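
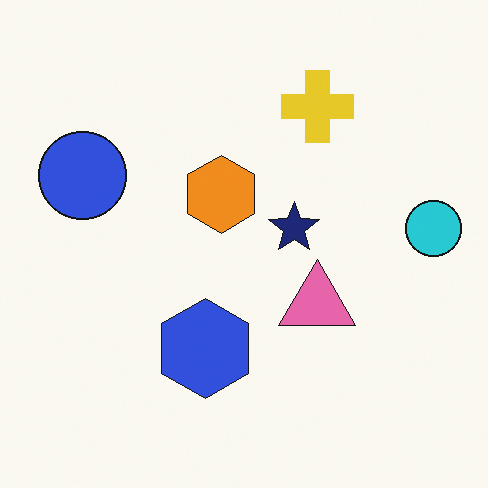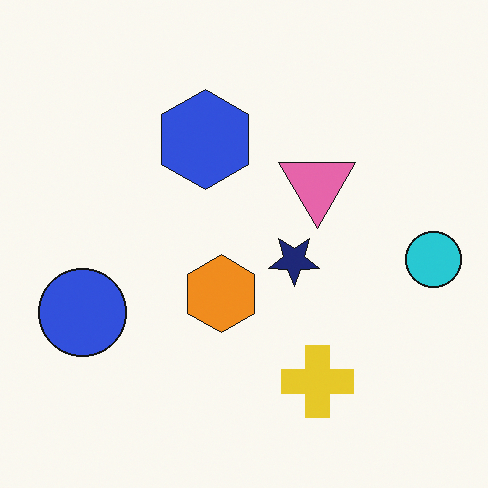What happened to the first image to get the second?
The second image is the first flipped vertically (top ↔ bottom).

The yellow cross is in the top of the first image and the bottom of the second — shapes on opposite sides of the horizontal midline have swapped in a mirror flip.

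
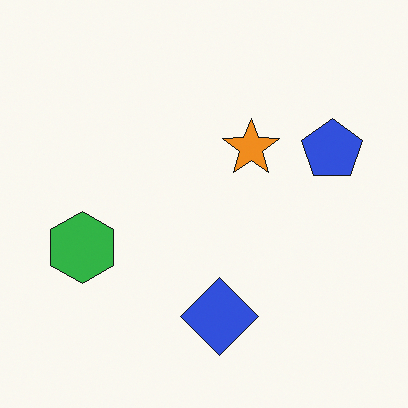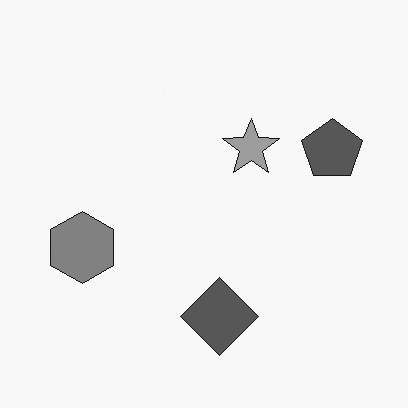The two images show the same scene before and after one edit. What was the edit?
The transformation is: converted to grayscale.

All color is removed — every shape is now a shade of grey.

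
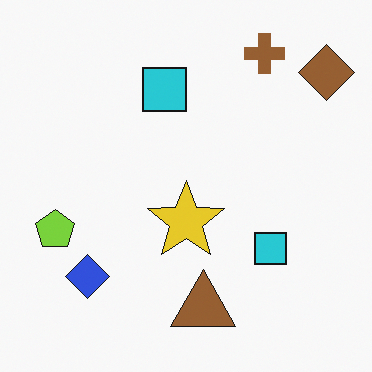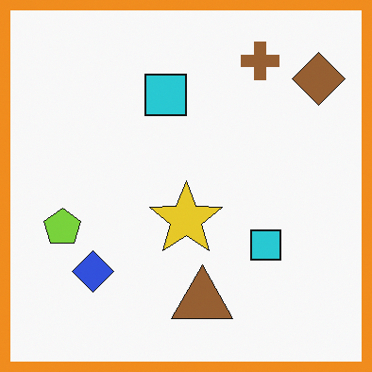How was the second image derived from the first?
The image was framed with a orange border.

A solid orange frame runs around the edge of the second image, with the content slightly shrunk inside it.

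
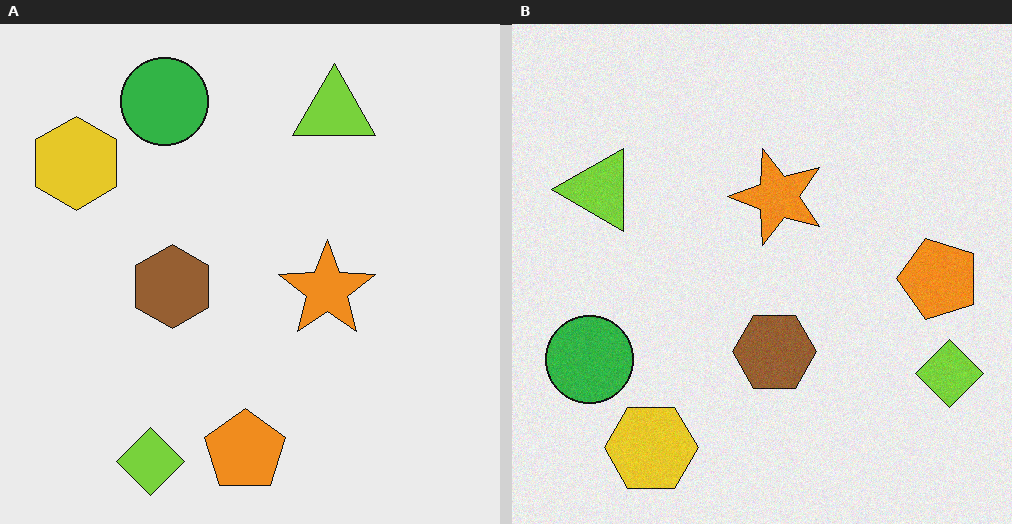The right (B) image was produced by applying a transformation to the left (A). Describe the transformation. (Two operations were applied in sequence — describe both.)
The transformation is: rotated 90° counter-clockwise, then degraded with a light layer of grain.

The lime diamond sits in the bottom-left of the left (A) image and the bottom-right of the right (B) — consistent with a whole-image 90° counter-clockwise rotation. Random speckle covers the whole image, including the flat background.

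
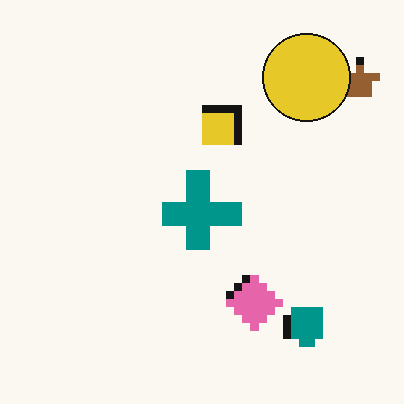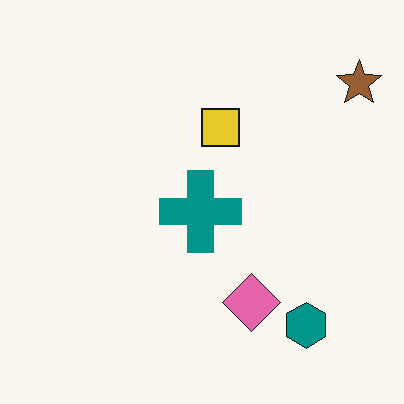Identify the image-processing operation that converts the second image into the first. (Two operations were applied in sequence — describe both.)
The transformation is: moderately pixelated, then overlaid with an additional yellow circle.

Shapes are reduced to large square blocks; fine edges and outlines are lost — a downscale-then-upscale (mosaic) effect. A yellow circle appears in the first image that is absent from the second.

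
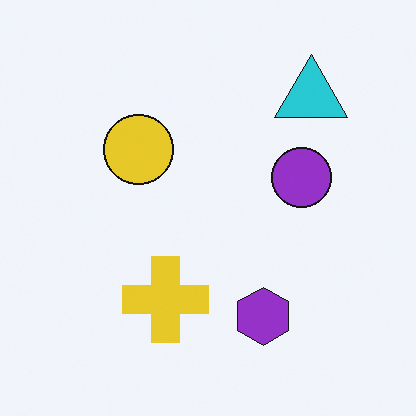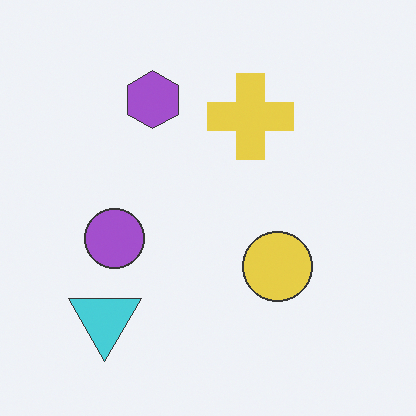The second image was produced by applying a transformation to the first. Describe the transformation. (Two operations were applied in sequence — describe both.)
The second image is the first given slightly reduced contrast, then rotated 180°.

Tones are pushed toward mid-grey across the whole image — a global contrast change. The cyan triangle sits in the top-right of the first image and the bottom-left of the second — consistent with a whole-image 180° rotation.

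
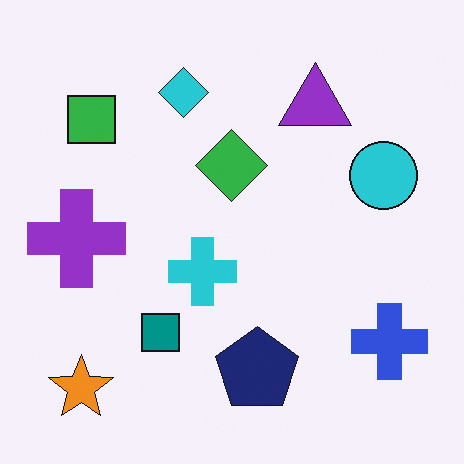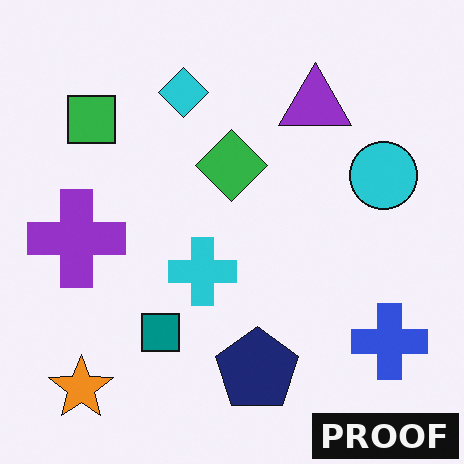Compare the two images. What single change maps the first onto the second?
The transformation is: watermarked with the text "PROOF" in the lower-right corner.

A dark label reading "PROOF" appears in the lower-right corner.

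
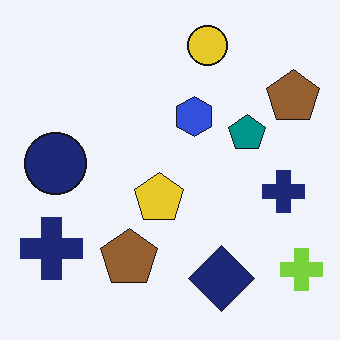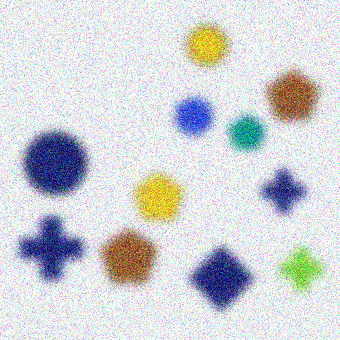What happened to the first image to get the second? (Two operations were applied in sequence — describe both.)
The image was noticeably gaussian-blurred, then degraded with strong gaussian noise.

Shape edges and outlines are uniformly softened across the whole image. Random speckle covers the whole image, including the flat background.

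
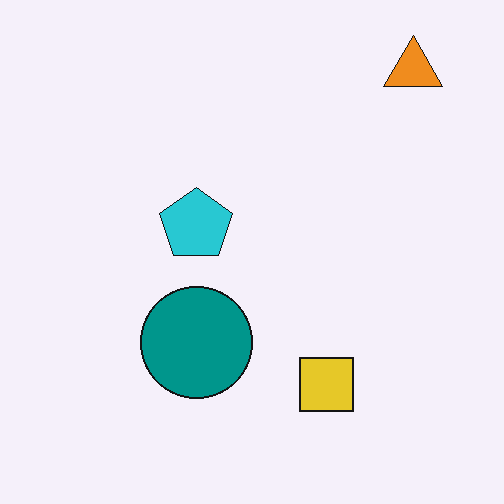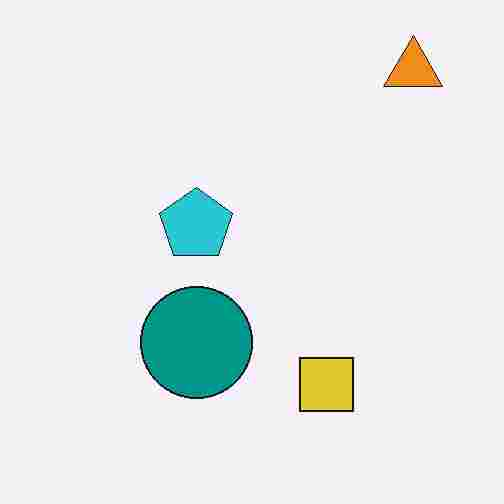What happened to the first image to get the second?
This is the original image heavily JPEG-compressed with obvious blocking artifacts.

Blocky 8×8 compression artifacts appear around shape edges and the flat background shows ringing — characteristic JPEG degradation.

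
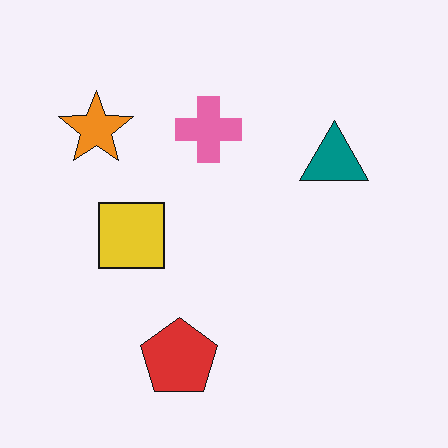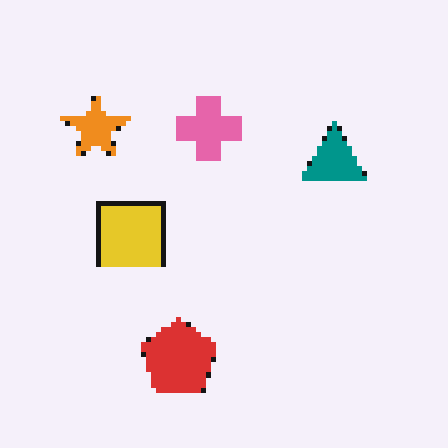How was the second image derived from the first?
The second image is the first lightly pixelated (a mild mosaic effect).

Shapes are reduced to large square blocks; fine edges and outlines are lost — a downscale-then-upscale (mosaic) effect.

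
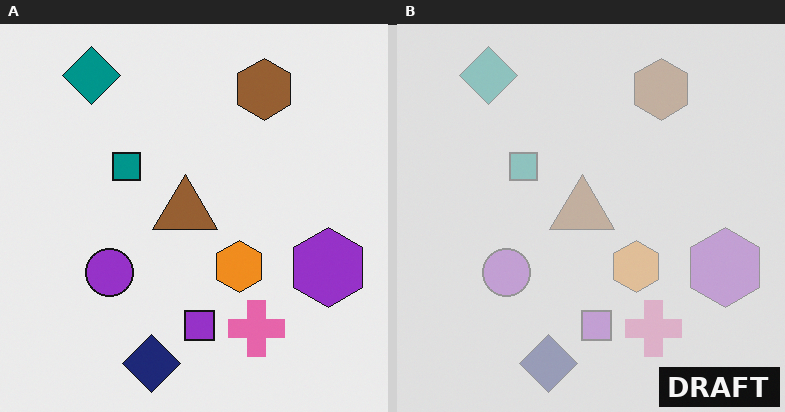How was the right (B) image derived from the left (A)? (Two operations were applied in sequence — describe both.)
The image was washed out (contrast reduced), then watermarked with the text "DRAFT" in the lower-right corner.

Tones are pushed toward mid-grey across the whole image — a global contrast change. A dark label reading "DRAFT" appears in the lower-right corner.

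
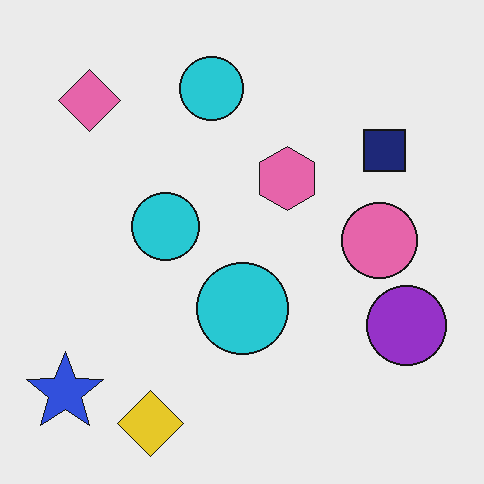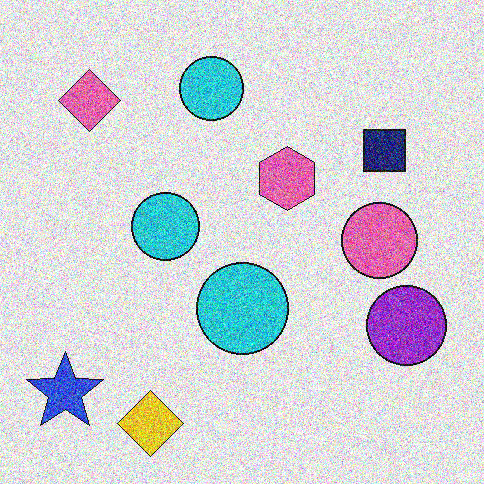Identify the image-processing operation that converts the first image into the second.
The second image is the first degraded with a thick layer of grain.

Random speckle covers the whole image, including the flat background.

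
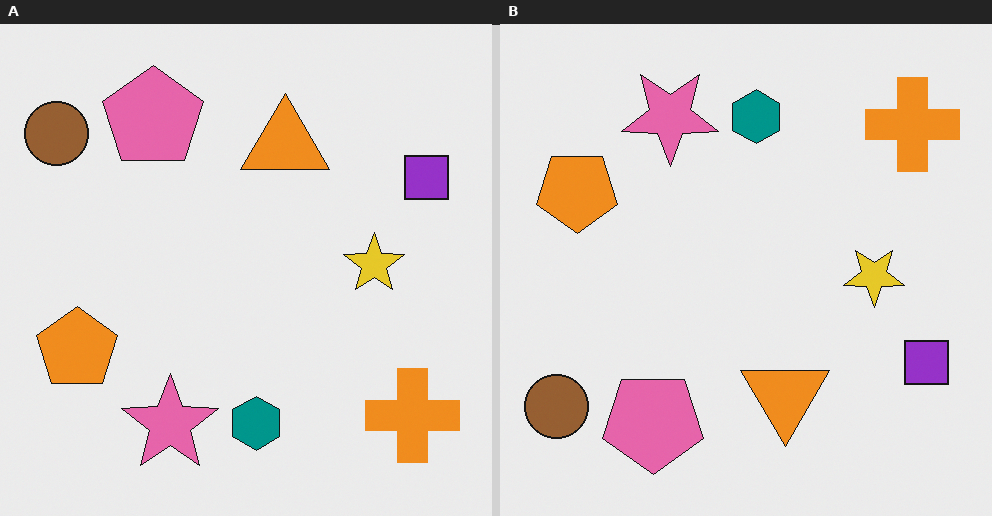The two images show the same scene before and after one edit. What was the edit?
Flipped vertically (top ↔ bottom).

The pink star is in the bottom of the left (A) image and the top of the right (B) — shapes on opposite sides of the horizontal midline have swapped in a mirror flip.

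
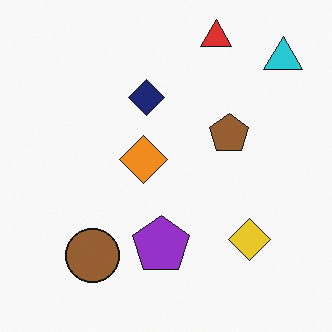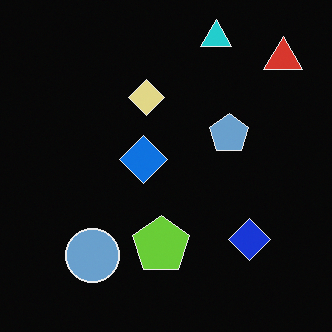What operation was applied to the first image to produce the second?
The image was color-inverted (negative).

The light background has become dark and every shape's color is its complement — a photographic negative.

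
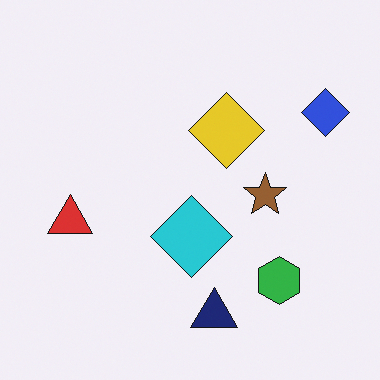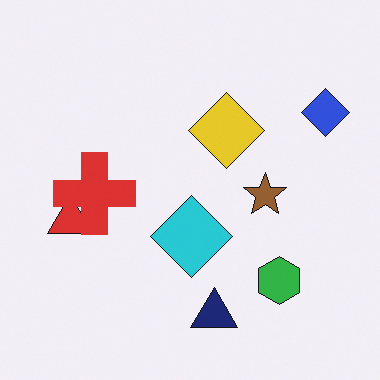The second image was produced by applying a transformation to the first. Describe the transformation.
This is the original image overlaid with an additional red cross.

A red cross appears in the second image that is absent from the first.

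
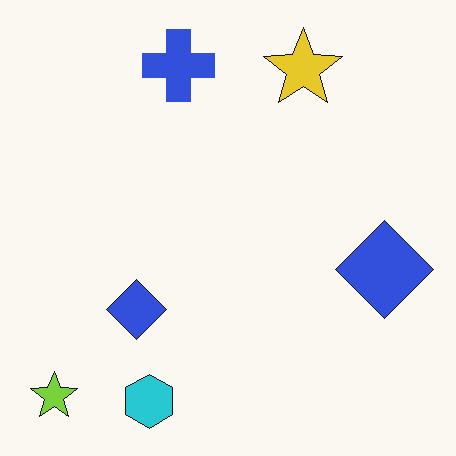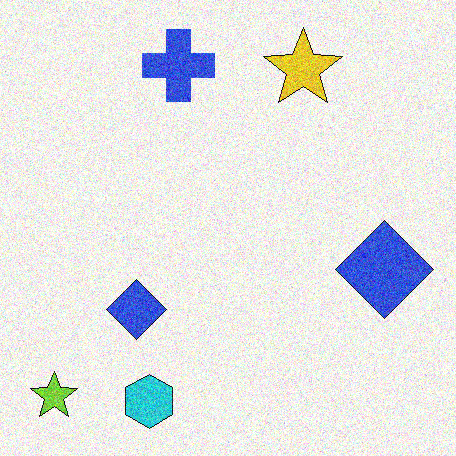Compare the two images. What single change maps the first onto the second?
The second image is the first degraded with strong gaussian noise.

Random speckle covers the whole image, including the flat background.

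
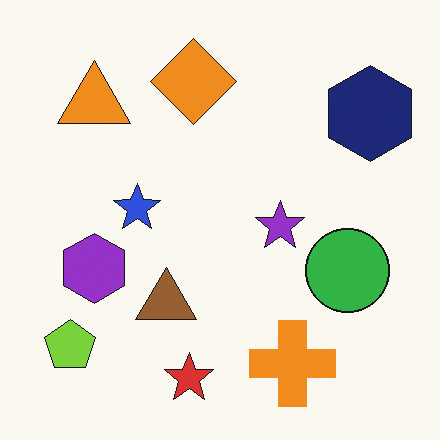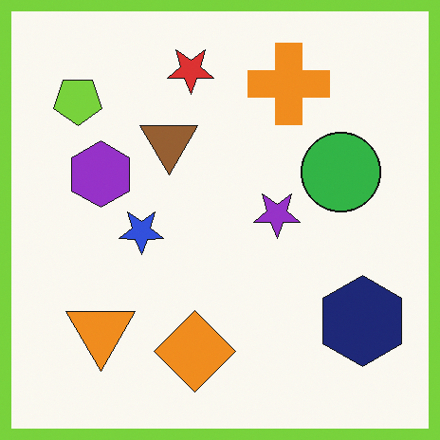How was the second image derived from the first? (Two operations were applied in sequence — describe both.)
The image was flipped vertically (top ↔ bottom), then framed with a lime border.

The red star is in the bottom of the first image and the top of the second — shapes on opposite sides of the horizontal midline have swapped in a mirror flip. A solid lime frame runs around the edge of the second image, with the content slightly shrunk inside it.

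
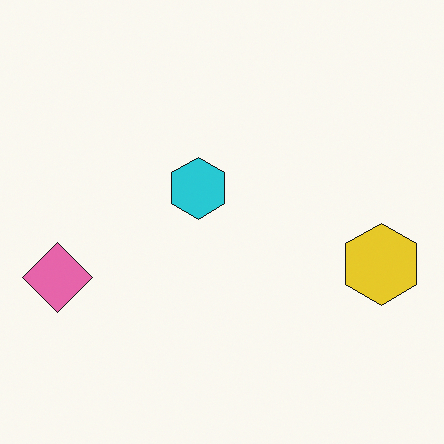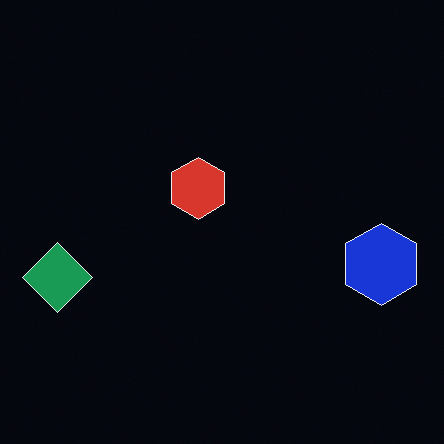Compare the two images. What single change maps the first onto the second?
The second image is the first color-inverted (negative).

The light background has become dark and every shape's color is its complement — a photographic negative.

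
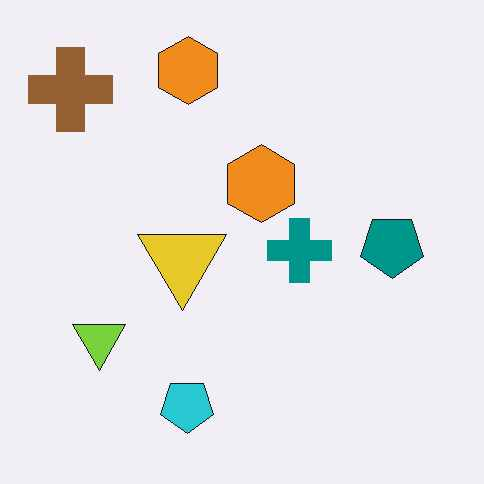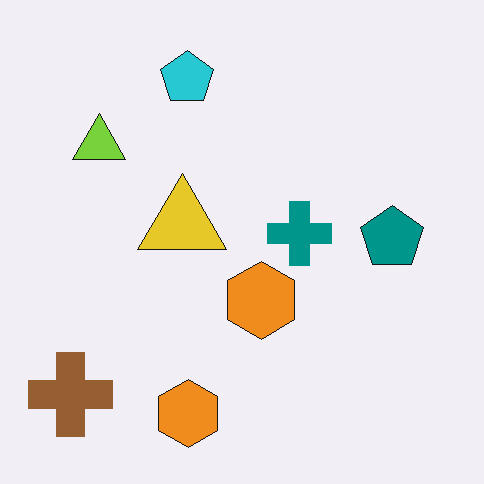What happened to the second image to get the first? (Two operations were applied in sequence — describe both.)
It was flipped vertically (top ↔ bottom), then JPEG-compressed with visible artifacts.

The cyan pentagon is in the top of the second image and the bottom of the first — shapes on opposite sides of the horizontal midline have swapped in a mirror flip. Blocky 8×8 compression artifacts appear around shape edges and the flat background shows ringing — characteristic JPEG degradation.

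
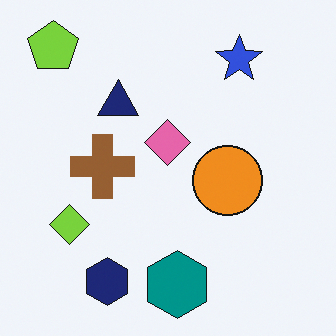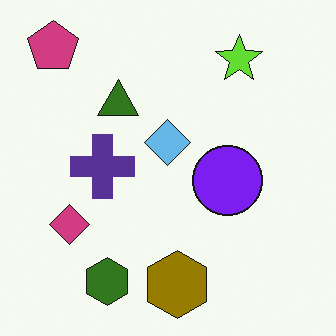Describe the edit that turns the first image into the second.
Hue-shifted by a large amount.

Every shape's color has rotated by the same amount around the hue wheel — a uniform hue shift.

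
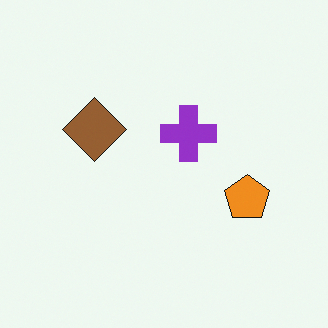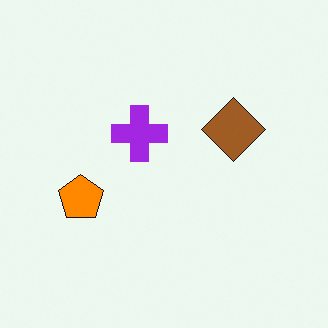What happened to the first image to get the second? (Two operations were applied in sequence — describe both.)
This is the original image flipped horizontally (left ↔ right), then slightly oversaturated.

The orange pentagon is in the right of the first image and the left of the second — shapes on opposite sides of the vertical midline have swapped in a mirror flip. All colors are more vivid — a global saturation change.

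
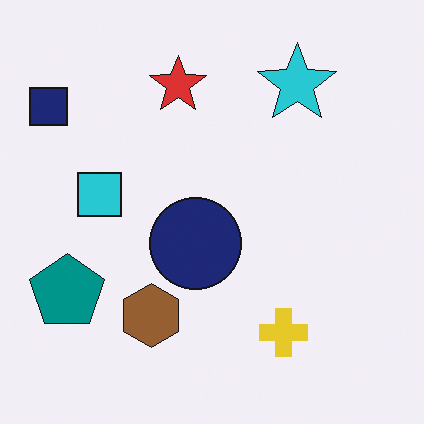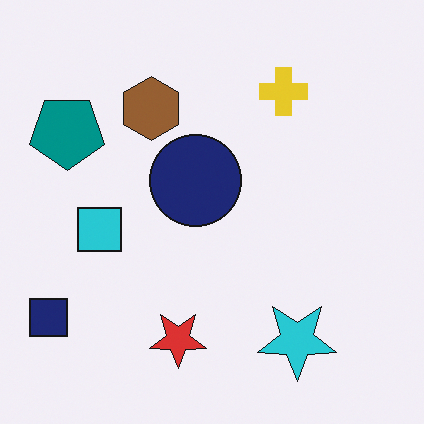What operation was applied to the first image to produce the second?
The image was flipped vertically (top ↔ bottom).

The cyan star is in the top-right of the first image and the bottom-right of the second — shapes on opposite sides of the horizontal midline have swapped in a mirror flip.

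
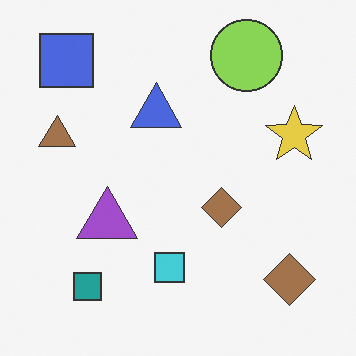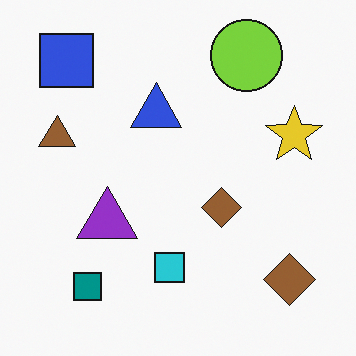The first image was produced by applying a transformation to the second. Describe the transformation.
This is the original image given slightly reduced contrast.

Tones are pushed toward mid-grey across the whole image — a global contrast change.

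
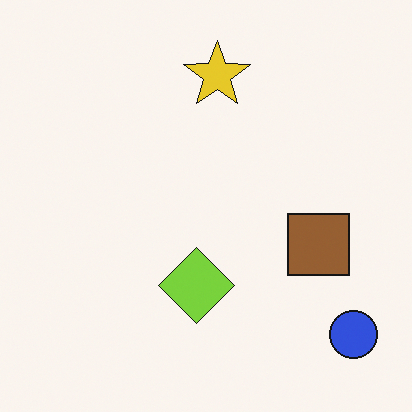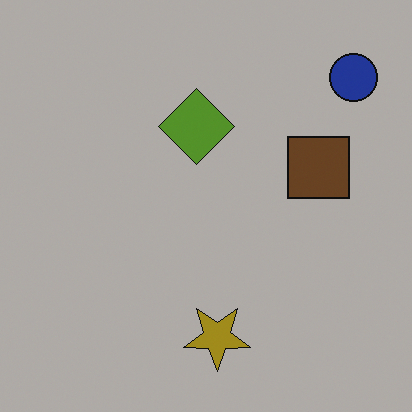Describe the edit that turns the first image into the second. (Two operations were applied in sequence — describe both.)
The second image is the first darkened a lot, then flipped vertically (top ↔ bottom).

Every pixel — background and shapes alike — is uniformly darkened. The yellow star is in the top of the first image and the bottom of the second — shapes on opposite sides of the horizontal midline have swapped in a mirror flip.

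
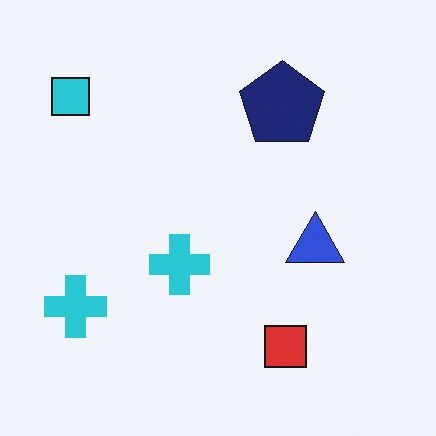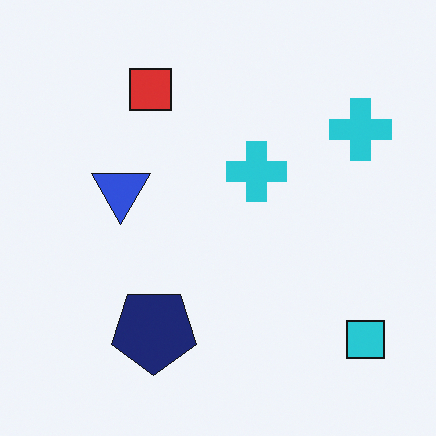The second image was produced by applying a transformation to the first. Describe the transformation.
It was rotated 180°.

The cyan square sits in the top-left of the first image and the bottom-right of the second — consistent with a whole-image 180° rotation.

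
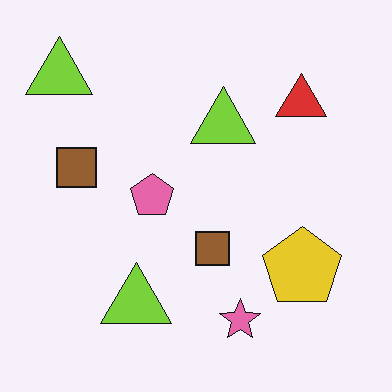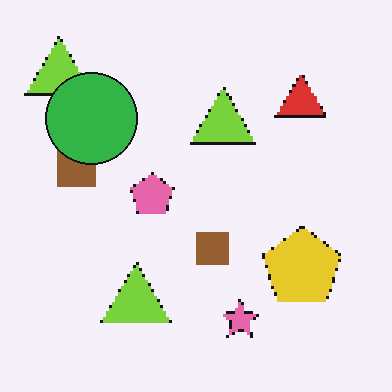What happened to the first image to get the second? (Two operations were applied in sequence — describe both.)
The image was mildly pixelated, then overlaid with an additional green circle.

Shapes are reduced to large square blocks; fine edges and outlines are lost — a downscale-then-upscale (mosaic) effect. A green circle appears in the second image that is absent from the first.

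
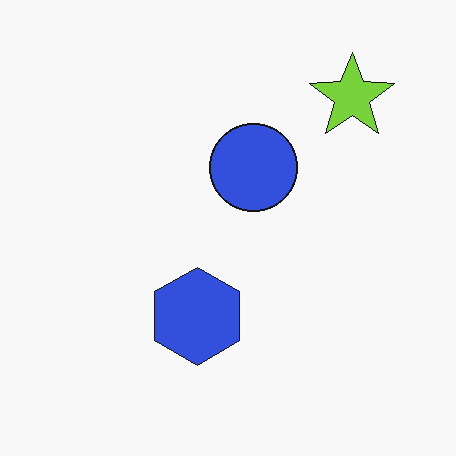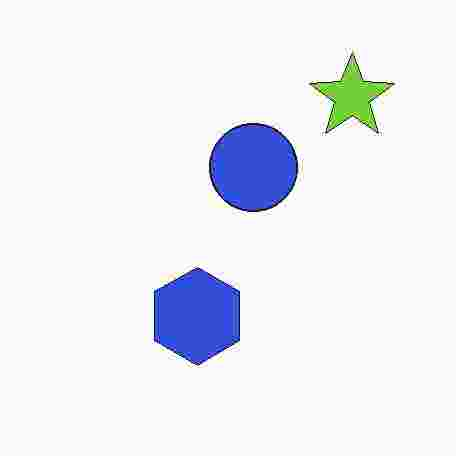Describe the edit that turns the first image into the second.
It was degraded with heavy JPEG compression.

Blocky 8×8 compression artifacts appear around shape edges and the flat background shows ringing — characteristic JPEG degradation.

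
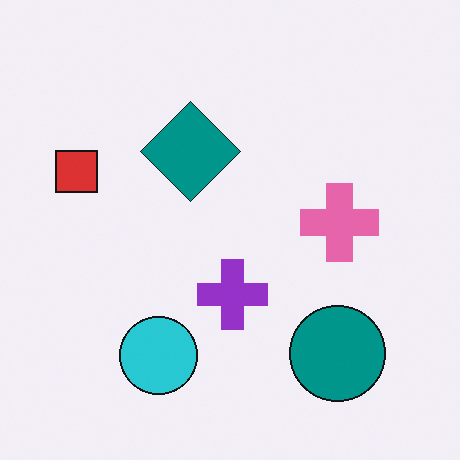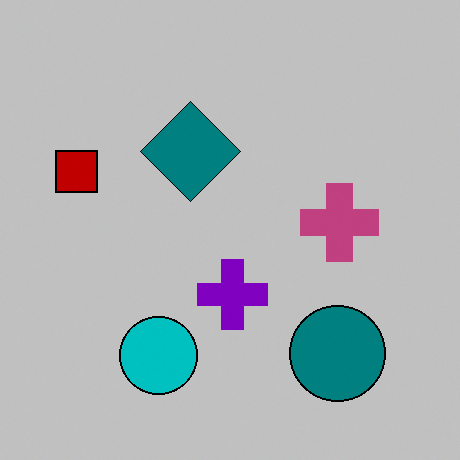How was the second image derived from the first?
It was heavily posterized to just a handful of flat colors.

Each flat color has snapped to a coarser quantized level — most visibly, the near-white background has dropped to a flat grey.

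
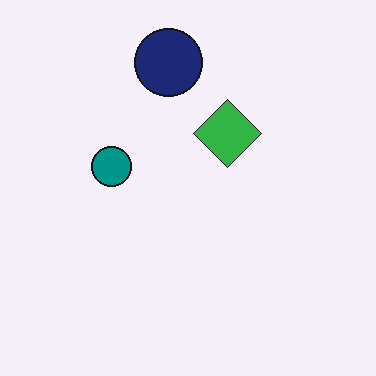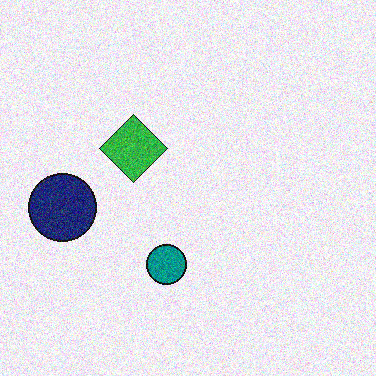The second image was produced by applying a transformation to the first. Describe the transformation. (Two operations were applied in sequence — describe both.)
Rotated 90° counter-clockwise, then degraded with visible gaussian noise.

The navy circle sits in the top of the first image and the left of the second — consistent with a whole-image 90° counter-clockwise rotation. Random speckle covers the whole image, including the flat background.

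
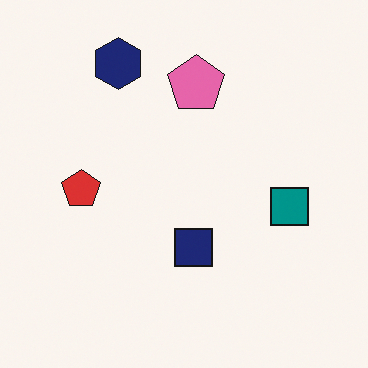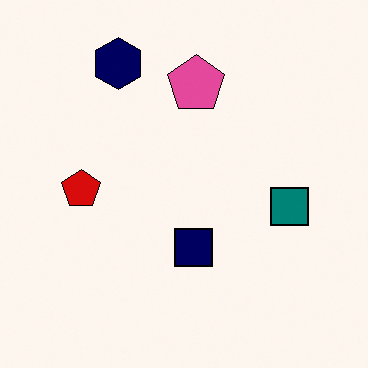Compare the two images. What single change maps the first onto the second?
This is the original image given slightly increased contrast.

Tones are pushed away from mid-grey across the whole image — a global contrast change.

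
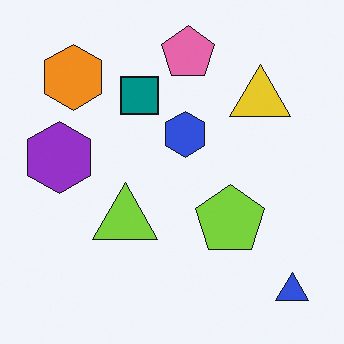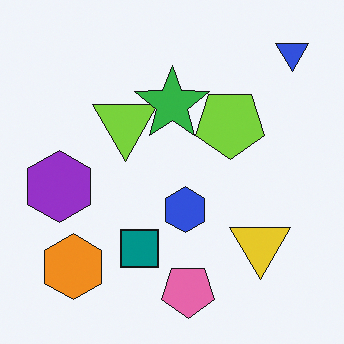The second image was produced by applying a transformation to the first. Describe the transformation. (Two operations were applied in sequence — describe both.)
This is the original image flipped vertically (top ↔ bottom), then overlaid with an additional green star.

The blue triangle is in the bottom-right of the first image and the top-right of the second — shapes on opposite sides of the horizontal midline have swapped in a mirror flip. A green star appears in the second image that is absent from the first.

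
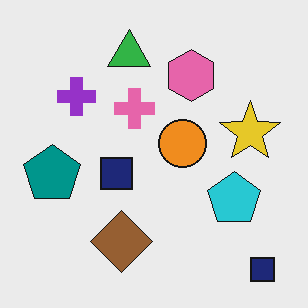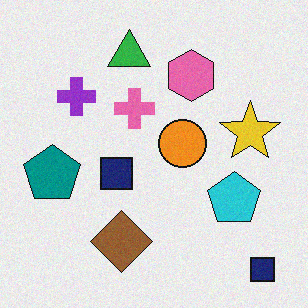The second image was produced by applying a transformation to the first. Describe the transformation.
This is the original image degraded with a light layer of grain.

Random speckle covers the whole image, including the flat background.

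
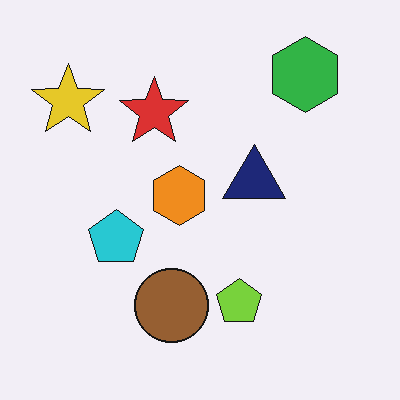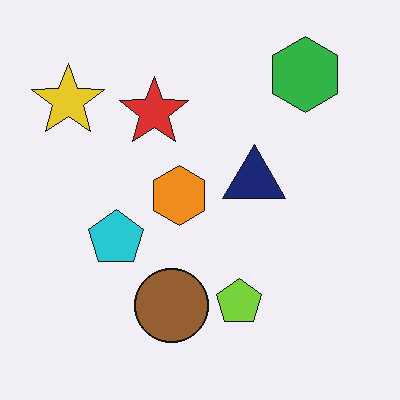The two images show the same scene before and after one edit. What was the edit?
It was given moderate JPEG compression.

Blocky 8×8 compression artifacts appear around shape edges and the flat background shows ringing — characteristic JPEG degradation.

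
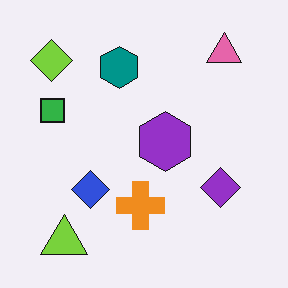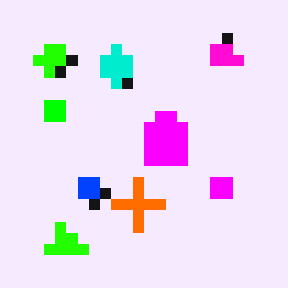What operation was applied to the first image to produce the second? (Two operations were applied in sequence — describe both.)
This is the original image made much more vivid (saturation change), then coarsely pixelated.

All colors are more vivid — a global saturation change. Shapes are reduced to large square blocks; fine edges and outlines are lost — a downscale-then-upscale (mosaic) effect.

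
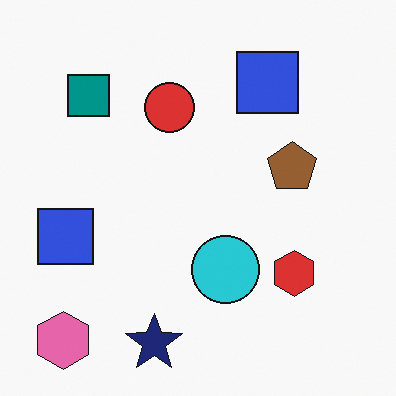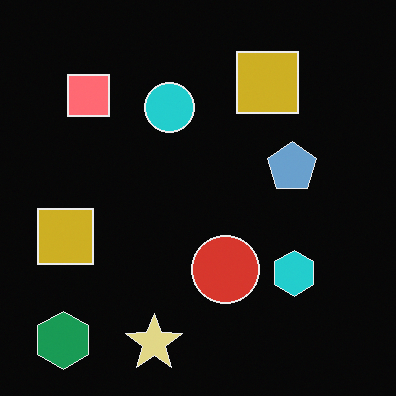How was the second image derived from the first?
Color-inverted (negative).

The light background has become dark and every shape's color is its complement — a photographic negative.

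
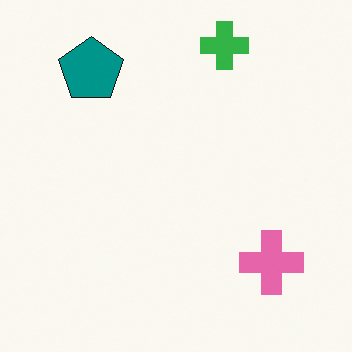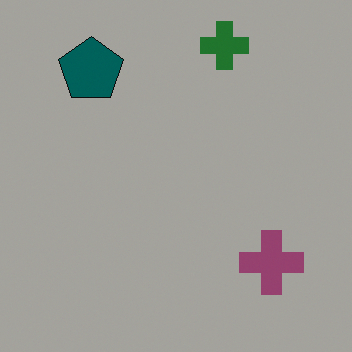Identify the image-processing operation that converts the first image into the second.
The second image is the first substantially darkened.

Every pixel — background and shapes alike — is uniformly darkened.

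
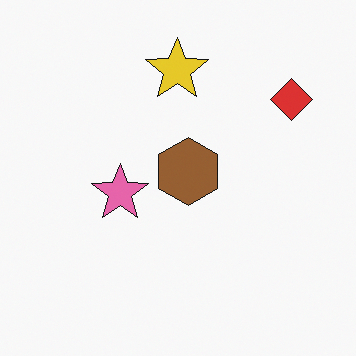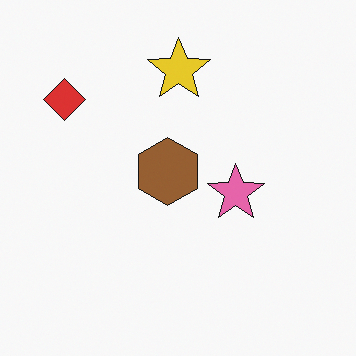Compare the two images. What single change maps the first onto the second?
The second image is the first flipped horizontally (left ↔ right).

The red diamond is in the top-right of the first image and the top-left of the second — shapes on opposite sides of the vertical midline have swapped in a mirror flip.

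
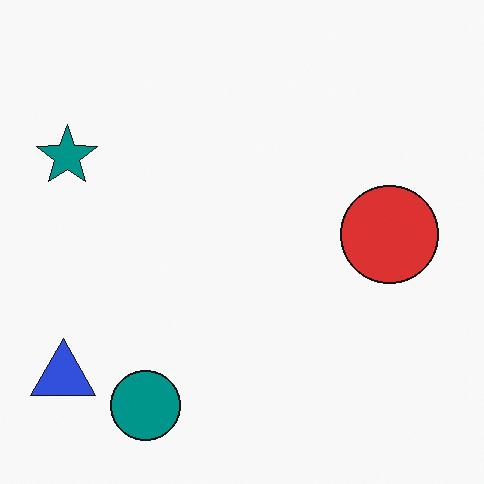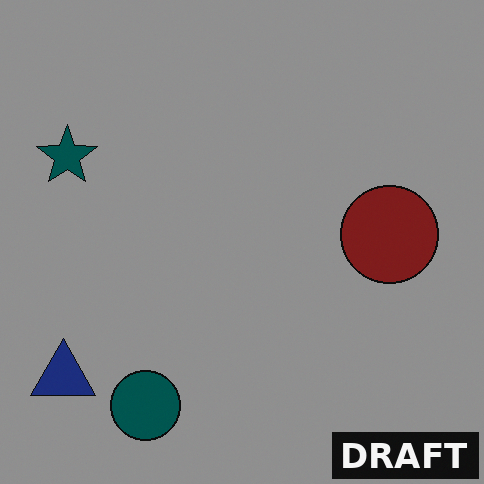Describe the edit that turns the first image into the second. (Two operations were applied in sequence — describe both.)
The image was darkened a lot, then watermarked with the text "DRAFT" in the lower-right corner.

Every pixel — background and shapes alike — is uniformly darkened. A dark label reading "DRAFT" appears in the lower-right corner.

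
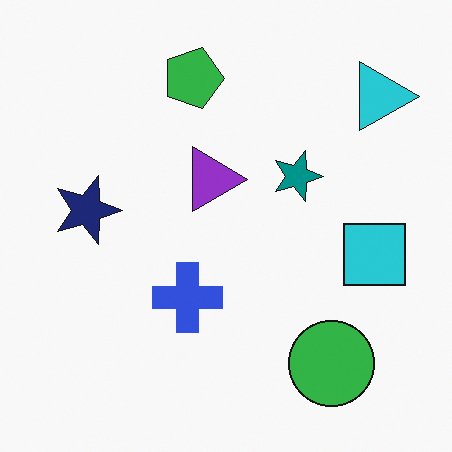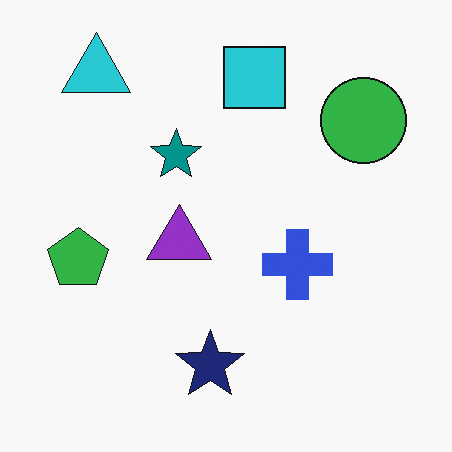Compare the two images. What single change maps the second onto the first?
The first image is the second rotated 90° clockwise.

The cyan triangle sits in the top-left of the second image and the top-right of the first — consistent with a whole-image 90° clockwise rotation.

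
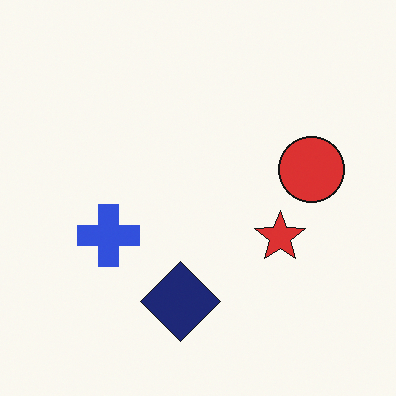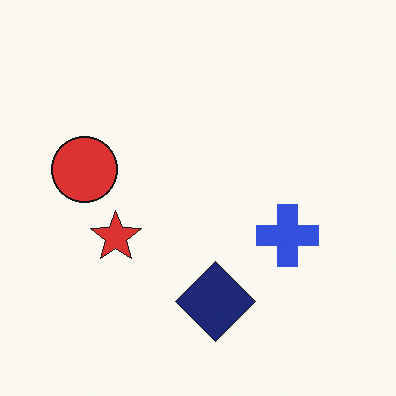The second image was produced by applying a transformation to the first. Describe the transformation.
The image was flipped horizontally (left ↔ right).

The red circle is in the right of the first image and the left of the second — shapes on opposite sides of the vertical midline have swapped in a mirror flip.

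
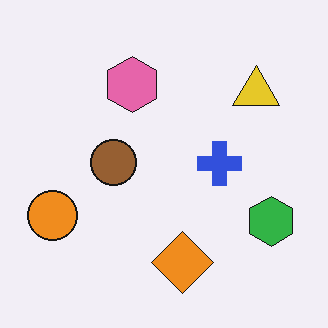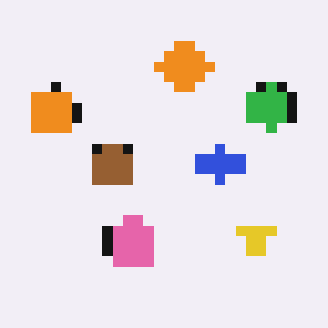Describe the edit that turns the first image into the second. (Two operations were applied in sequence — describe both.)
Coarsely pixelated, then flipped vertically (top ↔ bottom).

Shapes are reduced to large square blocks; fine edges and outlines are lost — a downscale-then-upscale (mosaic) effect. The orange diamond is in the bottom of the first image and the top of the second — shapes on opposite sides of the horizontal midline have swapped in a mirror flip.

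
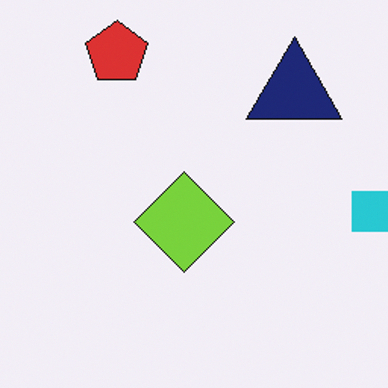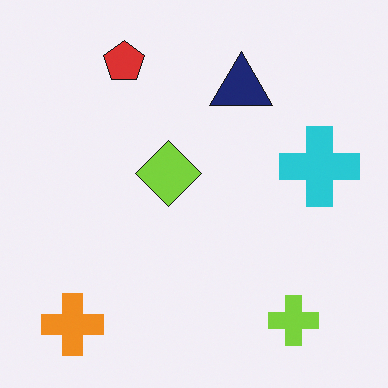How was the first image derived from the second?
It was cropped to a modestly smaller region and rescaled.

The visible shapes are larger and the field of view is narrower; shapes near the original edges may be partly or wholly outside the frame — a crop-and-rescale.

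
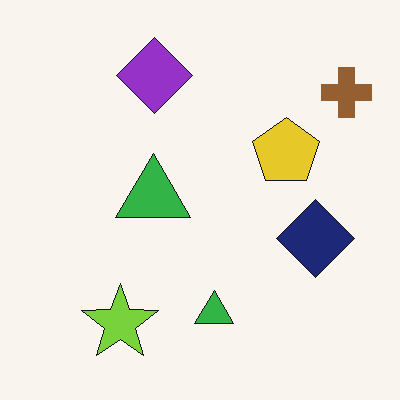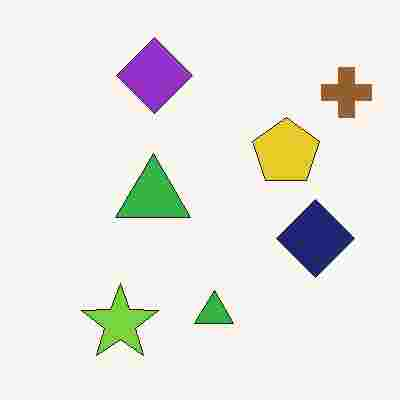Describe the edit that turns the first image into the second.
Degraded with heavy JPEG compression.

Blocky 8×8 compression artifacts appear around shape edges and the flat background shows ringing — characteristic JPEG degradation.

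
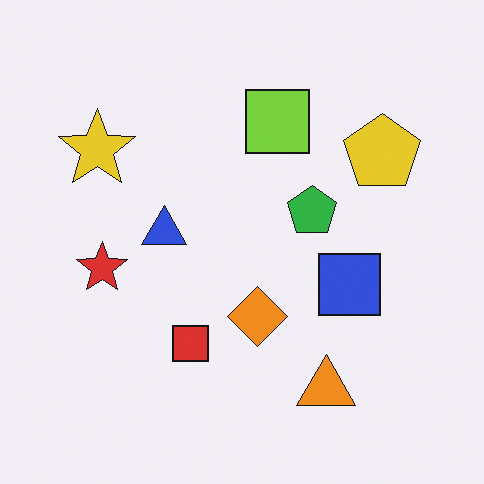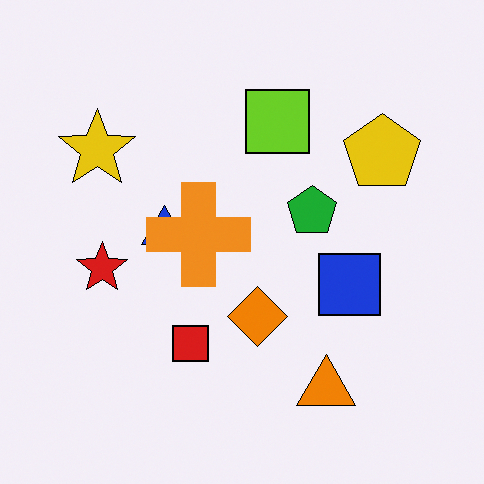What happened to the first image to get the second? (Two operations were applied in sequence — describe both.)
The second image is the first given slightly increased contrast, then overlaid with an additional orange cross.

Tones are pushed away from mid-grey across the whole image — a global contrast change. An orange cross appears in the second image that is absent from the first.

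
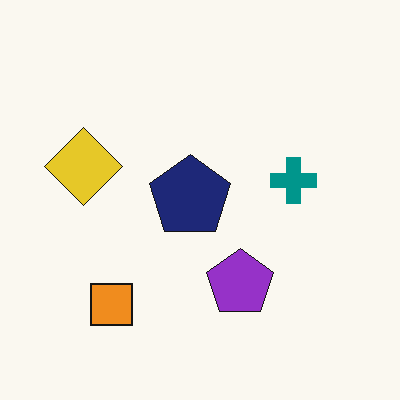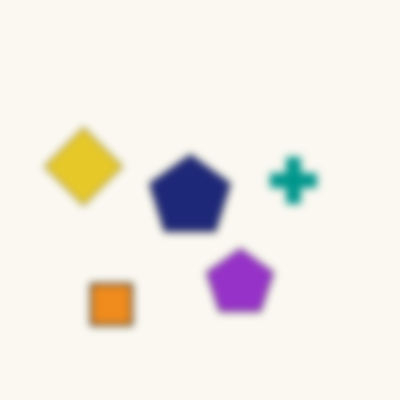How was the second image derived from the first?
The image was moderately blurred.

Shape edges and outlines are uniformly softened across the whole image.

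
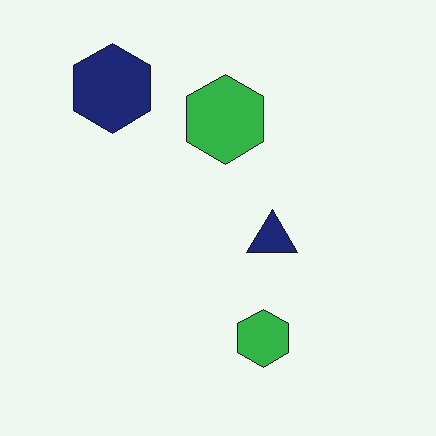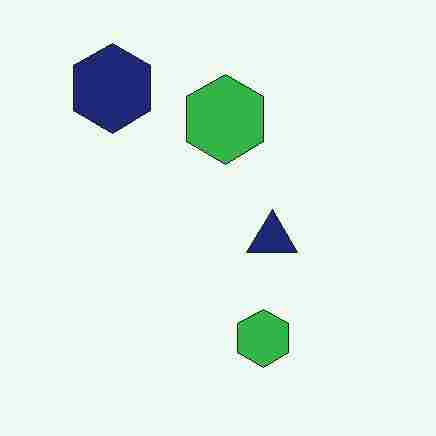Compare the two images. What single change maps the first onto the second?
This is the original image degraded with heavy JPEG compression.

Blocky 8×8 compression artifacts appear around shape edges and the flat background shows ringing — characteristic JPEG degradation.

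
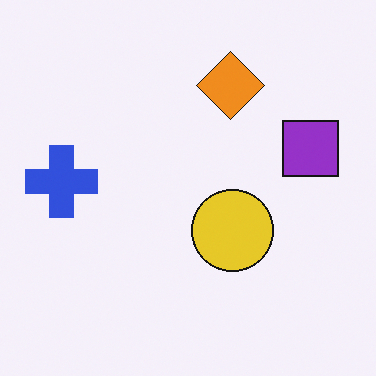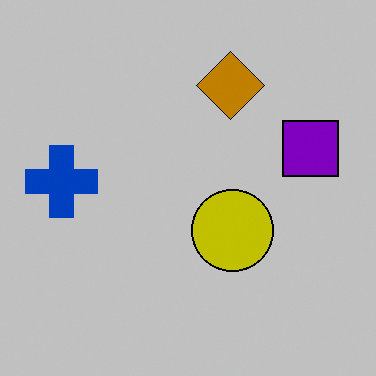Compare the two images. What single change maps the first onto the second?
The image was heavily posterized to just a handful of flat colors.

Each flat color has snapped to a coarser quantized level — most visibly, the near-white background has dropped to a flat grey.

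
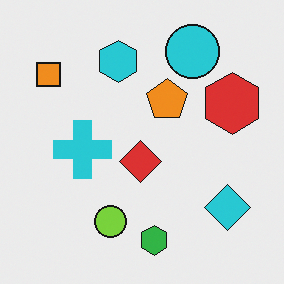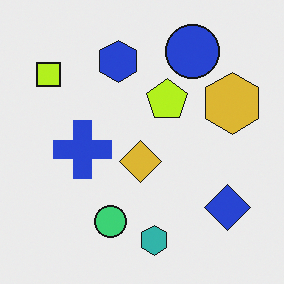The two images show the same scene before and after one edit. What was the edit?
The transformation is: hue-shifted slightly.

Every shape's color has rotated by the same amount around the hue wheel — a uniform hue shift.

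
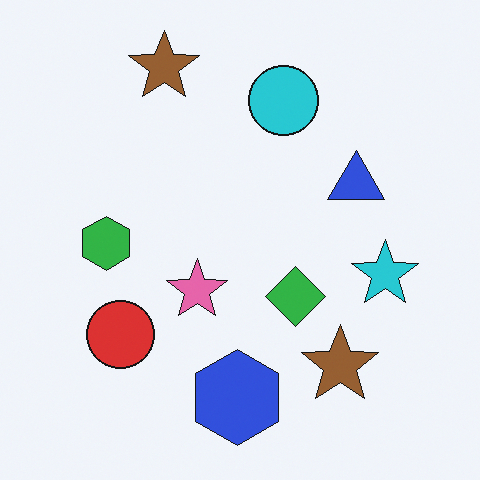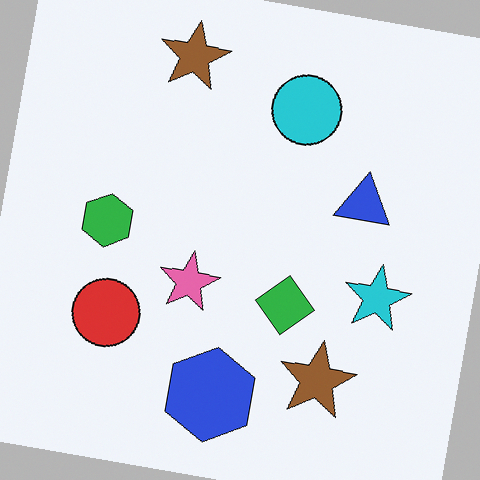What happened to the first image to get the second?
The transformation is: rotated clockwise by a small amount.

Every shape is tilted by the same angle and the image corners show triangular fill wedges — a whole-image rotation by a non-right angle.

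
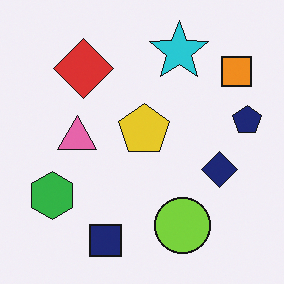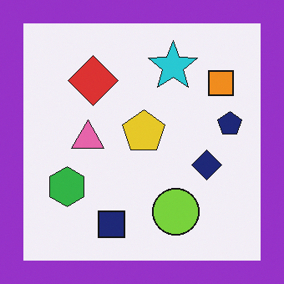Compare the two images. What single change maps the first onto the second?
Framed with a purple border.

A solid purple frame runs around the edge of the second image, with the content slightly shrunk inside it.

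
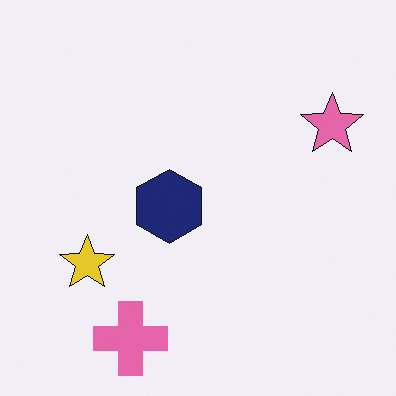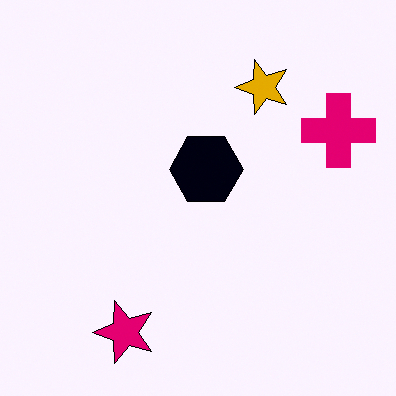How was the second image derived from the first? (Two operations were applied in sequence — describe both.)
The image was given much higher contrast, then transposed (reflected across the top-left ↔ bottom-right diagonal).

Tones are pushed away from mid-grey across the whole image — a global contrast change. Shapes have swapped their row and column positions — what was in the top-right is now in the bottom-left — a diagonal reflection.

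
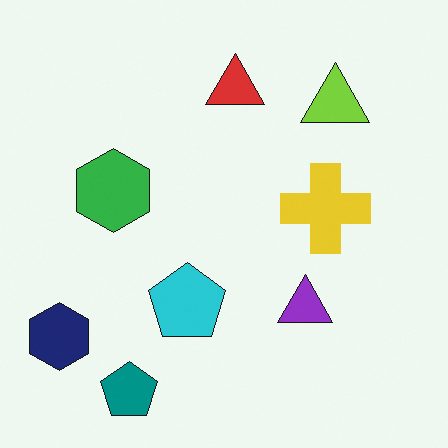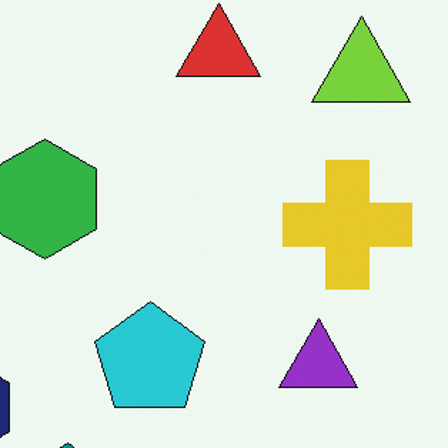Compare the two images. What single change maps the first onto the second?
The image was cropped to a modestly smaller region and rescaled.

The visible shapes are larger and the field of view is narrower; shapes near the original edges may be partly or wholly outside the frame — a crop-and-rescale.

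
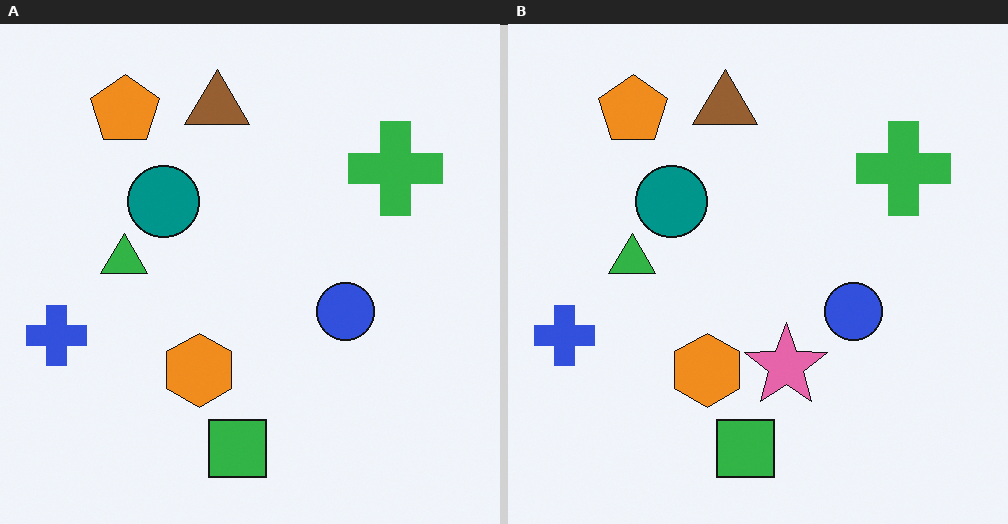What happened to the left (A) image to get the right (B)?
Overlaid with an additional pink star.

A pink star appears in the right (B) image that is absent from the left (A).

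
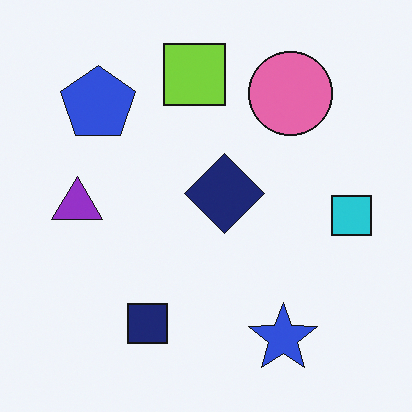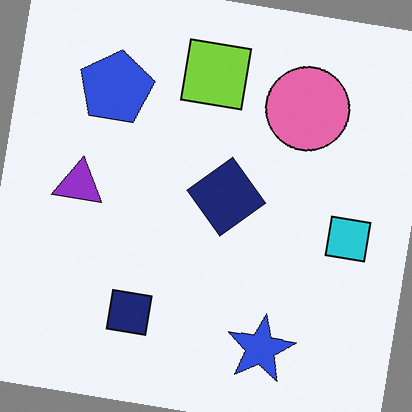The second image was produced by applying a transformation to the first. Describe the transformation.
Rotated clockwise by a few degrees.

Every shape is tilted by the same angle and the image corners show triangular fill wedges — a whole-image rotation by a non-right angle.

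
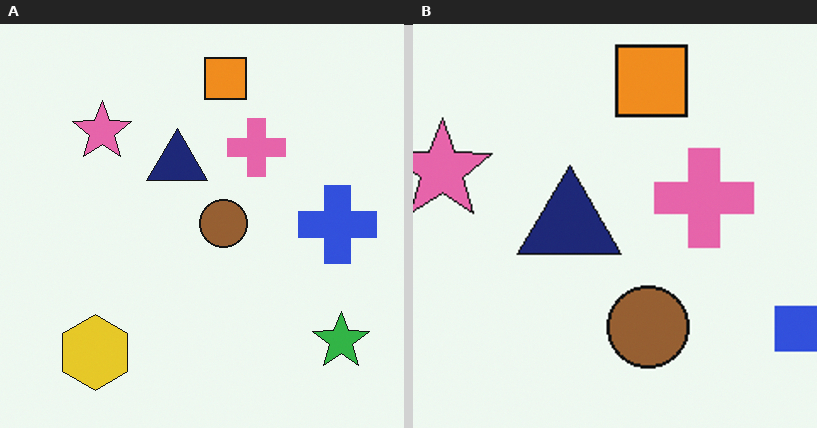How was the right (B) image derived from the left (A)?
This is the original image cropped tightly and scaled back up.

The visible shapes are larger and the field of view is narrower; shapes near the original edges may be partly or wholly outside the frame — a crop-and-rescale.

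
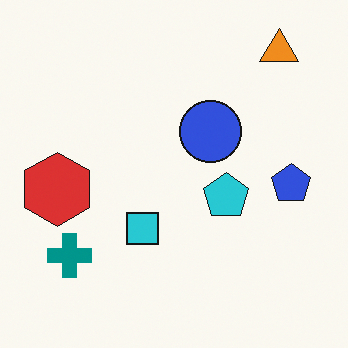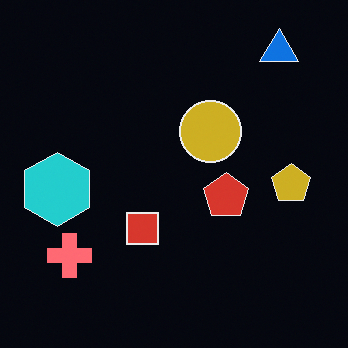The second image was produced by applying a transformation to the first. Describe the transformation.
This is the original image color-inverted (negative).

The light background has become dark and every shape's color is its complement — a photographic negative.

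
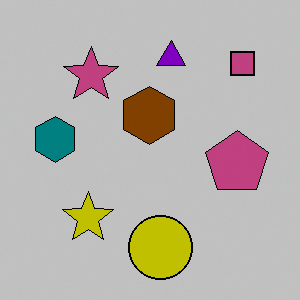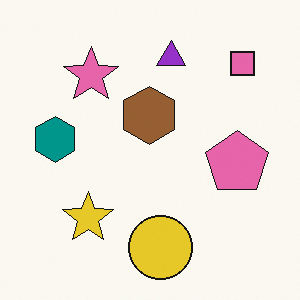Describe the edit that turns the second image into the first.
It was heavily posterized to just a handful of flat colors.

Each flat color has snapped to a coarser quantized level — most visibly, the near-white background has dropped to a flat grey.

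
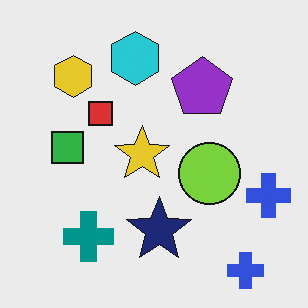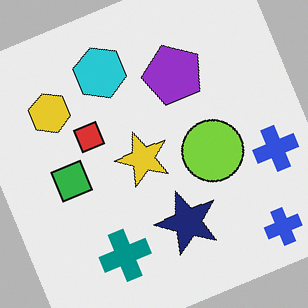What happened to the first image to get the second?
The transformation is: rotated counter-clockwise by a clearly visible amount.

Every shape is tilted by the same angle and the image corners show triangular fill wedges — a whole-image rotation by a non-right angle.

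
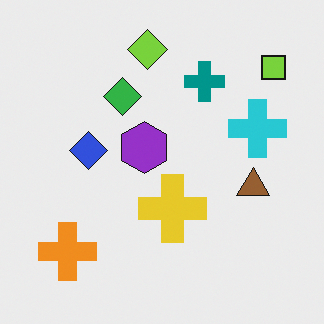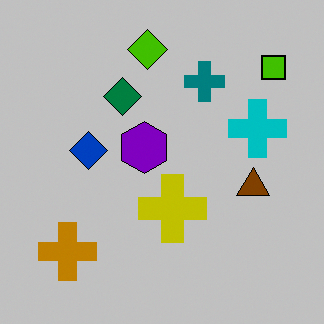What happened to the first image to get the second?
It was heavily posterized to just a handful of flat colors.

Each flat color has snapped to a coarser quantized level — most visibly, the near-white background has dropped to a flat grey.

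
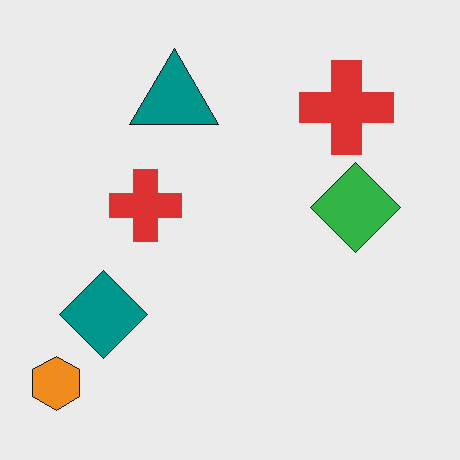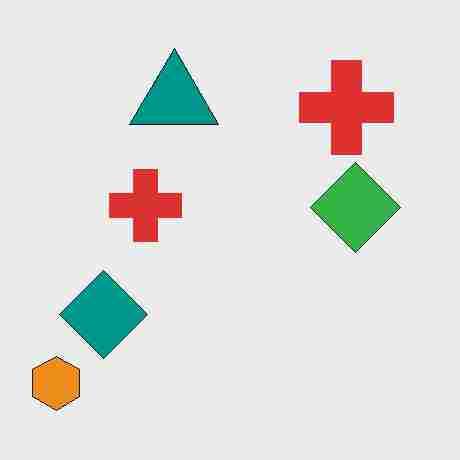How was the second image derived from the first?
Heavily JPEG-compressed with obvious blocking artifacts.

Blocky 8×8 compression artifacts appear around shape edges and the flat background shows ringing — characteristic JPEG degradation.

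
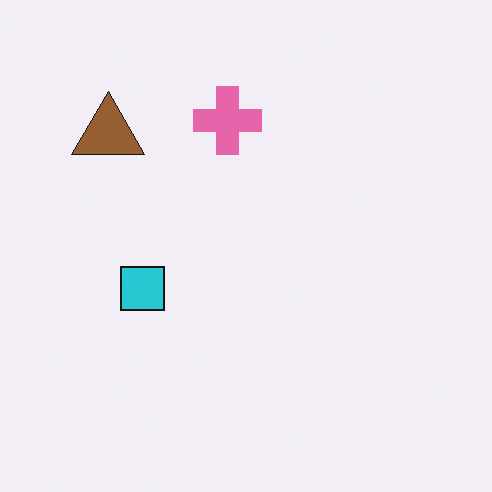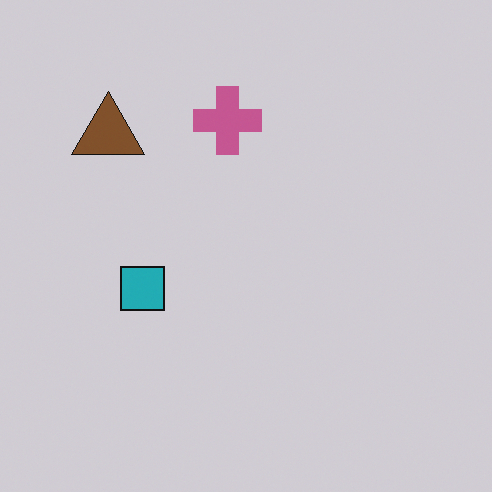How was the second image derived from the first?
The image was slightly darkened.

Every pixel — background and shapes alike — is uniformly darkened.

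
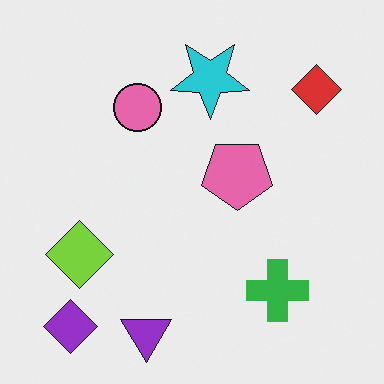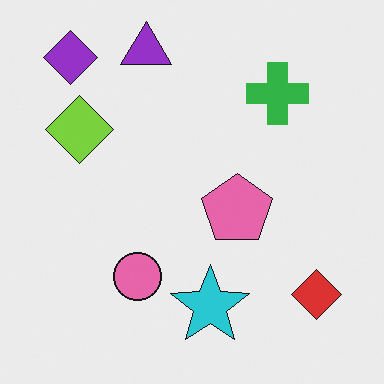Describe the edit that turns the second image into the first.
Flipped vertically (top ↔ bottom).

The purple triangle is in the top of the second image and the bottom of the first — shapes on opposite sides of the horizontal midline have swapped in a mirror flip.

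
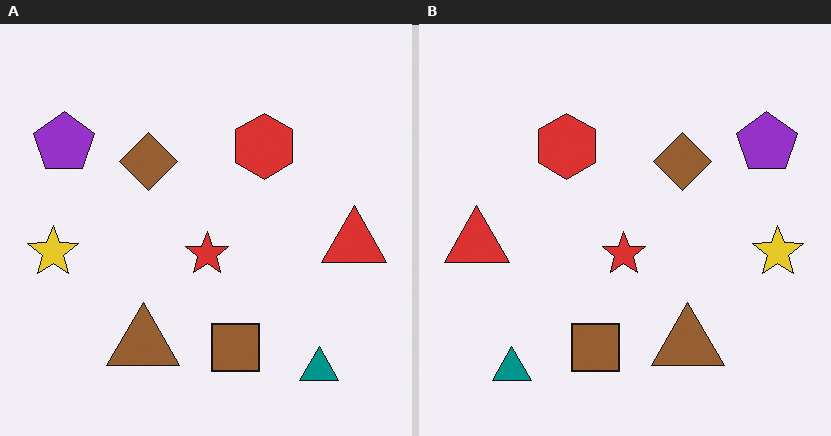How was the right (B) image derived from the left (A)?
The right (B) image is the left (A) flipped horizontally (left ↔ right).

The yellow star is in the left of the left (A) image and the right of the right (B) — shapes on opposite sides of the vertical midline have swapped in a mirror flip.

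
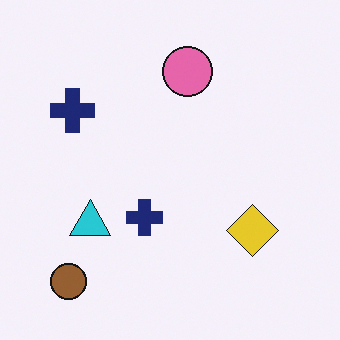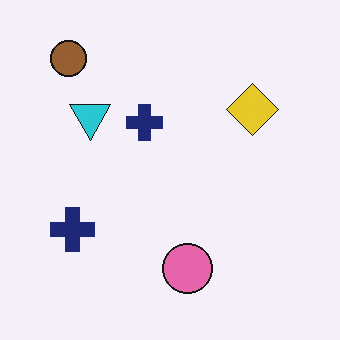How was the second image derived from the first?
The transformation is: flipped vertically (top ↔ bottom).

The brown circle is in the bottom-left of the first image and the top-left of the second — shapes on opposite sides of the horizontal midline have swapped in a mirror flip.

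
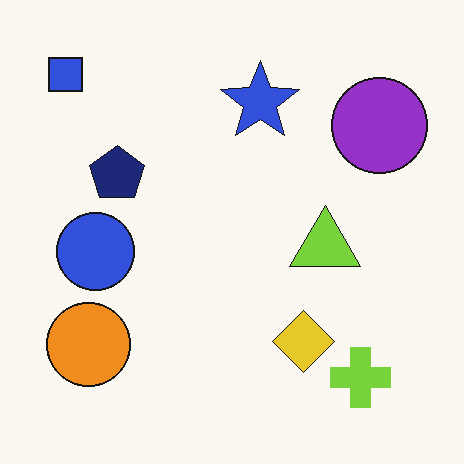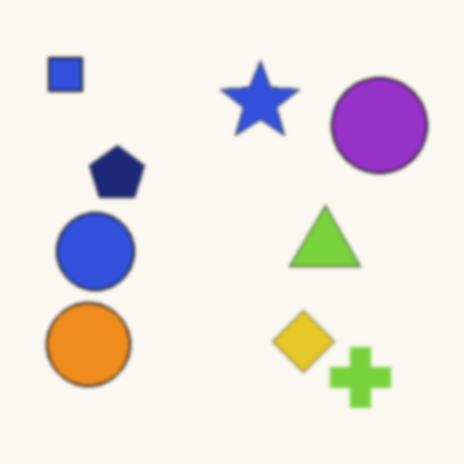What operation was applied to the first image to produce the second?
The image was given a subtle gaussian blur.

Shape edges and outlines are uniformly softened across the whole image.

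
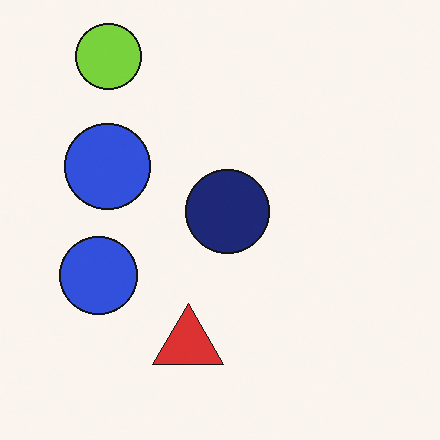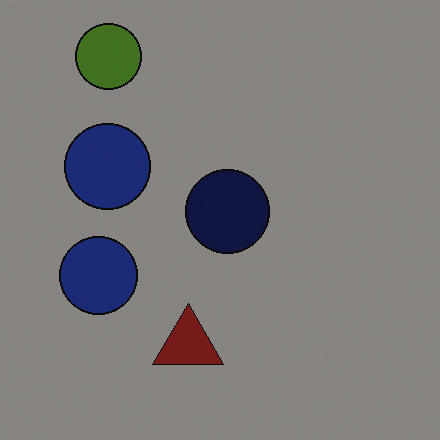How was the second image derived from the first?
This is the original image noticeably darkened.

Every pixel — background and shapes alike — is uniformly darkened.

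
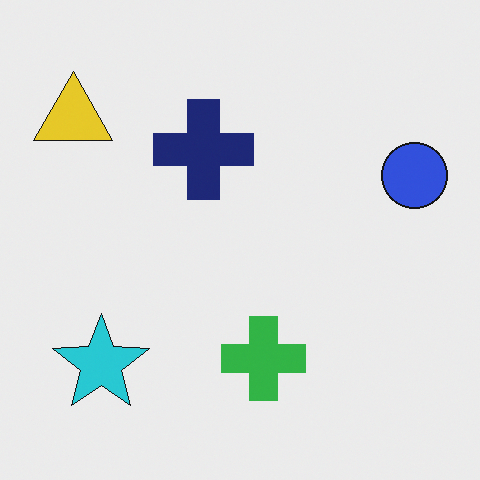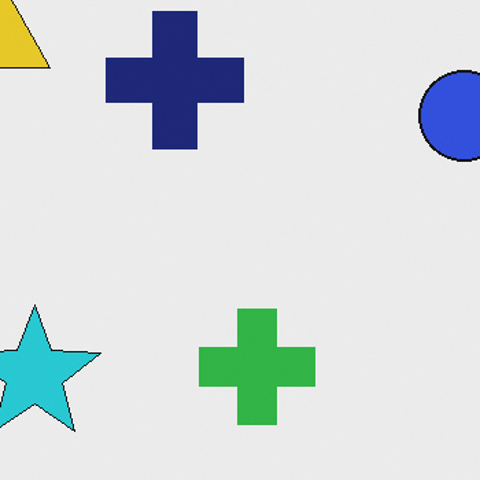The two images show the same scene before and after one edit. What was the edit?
Cropped to a modestly smaller region and rescaled.

The visible shapes are larger and the field of view is narrower; shapes near the original edges may be partly or wholly outside the frame — a crop-and-rescale.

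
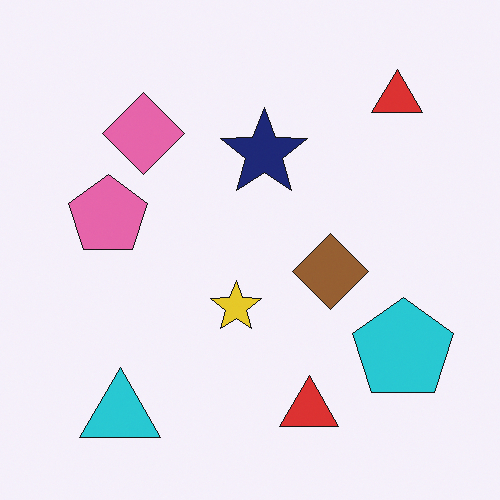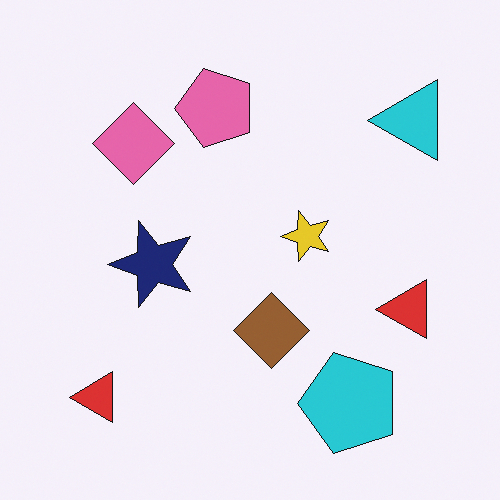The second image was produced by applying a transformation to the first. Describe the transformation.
Transposed (reflected across the top-left ↔ bottom-right diagonal).

Shapes have swapped their row and column positions — what was in the top-right is now in the bottom-left — a diagonal reflection.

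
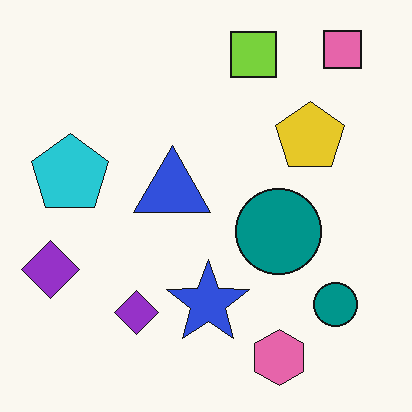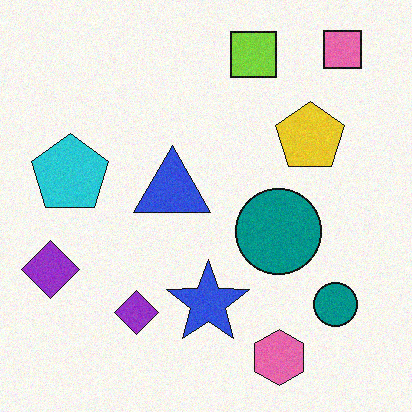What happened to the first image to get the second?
The transformation is: degraded with subtle gaussian noise.

Random speckle covers the whole image, including the flat background.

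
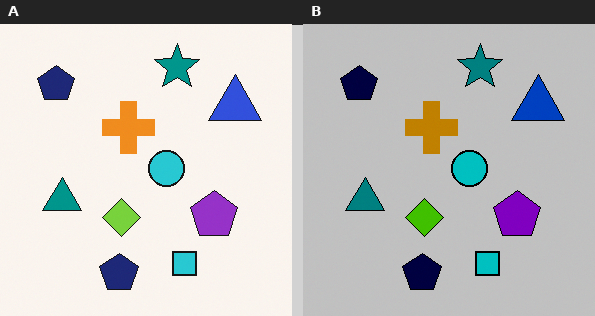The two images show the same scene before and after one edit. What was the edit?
The image was heavily posterized to just a handful of flat colors.

Each flat color has snapped to a coarser quantized level — most visibly, the near-white background has dropped to a flat grey.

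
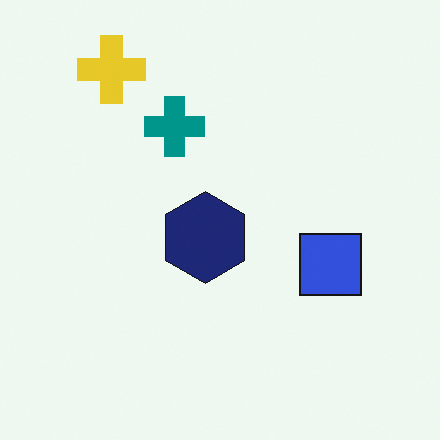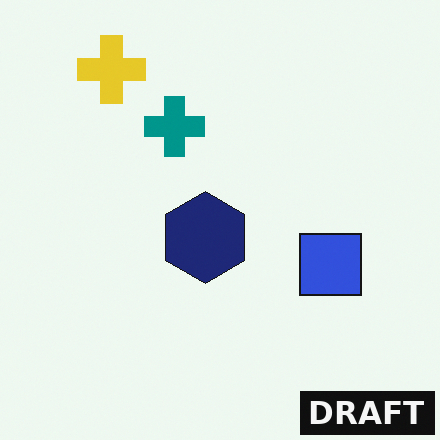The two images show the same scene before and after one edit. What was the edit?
Watermarked with the text "DRAFT" in the lower-right corner.

A dark label reading "DRAFT" appears in the lower-right corner.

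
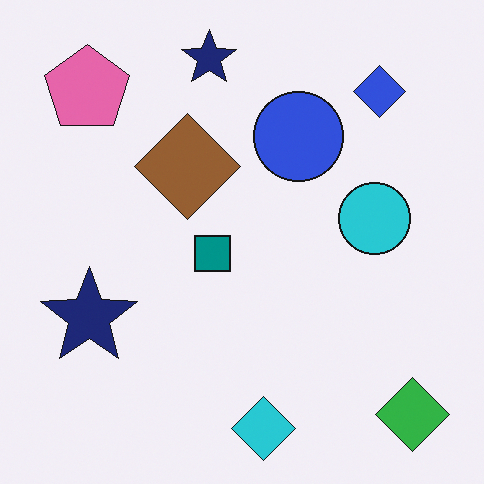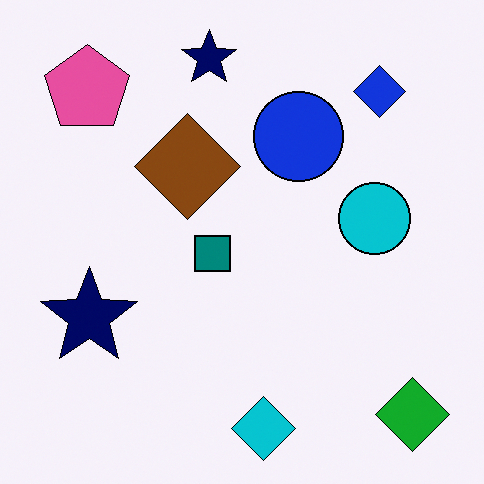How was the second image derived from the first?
The image was given slightly increased contrast.

Tones are pushed away from mid-grey across the whole image — a global contrast change.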